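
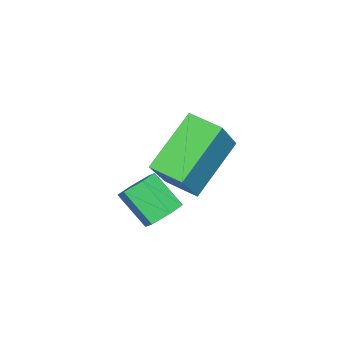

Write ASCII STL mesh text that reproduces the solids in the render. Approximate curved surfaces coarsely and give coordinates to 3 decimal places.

solid 
facet normal 0.227 0.715 -0.661
outer loop
vertex -0.725 -1.252 -3.236
vertex -1.019 -0.842 -2.893
vertex -0.425 -0.946 -2.802
endloop
endfacet
facet normal 0.841 -0.485 -0.239
outer loop
vertex -0.725 -1.252 -3.236
vertex -0.425 -0.946 -2.802
vertex -1.007 -2.147 -2.411
endloop
endfacet
facet normal 0.841 -0.485 -0.239
outer loop
vertex -1.007 -2.147 -2.411
vertex -0.425 -0.946 -2.802
vertex -0.707 -1.841 -1.976
endloop
endfacet
facet normal -0.225 -0.717 0.660
outer loop
vertex -1.007 -2.147 -2.411
vertex -0.707 -1.841 -1.976
vertex -1.301 -1.738 -2.067
endloop
endfacet
facet normal 0.227 0.716 -0.660
outer loop
vertex -0.425 -0.946 -2.802
vertex -1.019 -0.842 -2.893
vertex -0.719 -0.537 -2.459
endloop
endfacet
facet normal 0.846 0.192 0.497
outer loop
vertex -0.425 -0.946 -2.802
vertex -0.719 -0.537 -2.459
vertex -0.707 -1.841 -1.976
endloop
endfacet
facet normal 0.846 0.192 0.497
outer loop
vertex -0.707 -1.841 -1.976
vertex -0.719 -0.537 -2.459
vertex -1.001 -1.432 -1.633
endloop
endfacet
facet normal -0.225 -0.716 0.661
outer loop
vertex -0.707 -1.841 -1.976
vertex -1.001 -1.432 -1.633
vertex -1.301 -1.738 -2.067
endloop
endfacet
facet normal 0.225 0.717 -0.660
outer loop
vertex -0.719 -0.537 -2.459
vertex -1.019 -0.842 -2.893
vertex -1.313 -0.433 -2.549
endloop
endfacet
facet normal 0.007 0.677 0.736
outer loop
vertex -0.719 -0.537 -2.459
vertex -1.313 -0.433 -2.549
vertex -1.001 -1.432 -1.633
endloop
endfacet
facet normal 0.006 0.677 0.736
outer loop
vertex -1.001 -1.432 -1.633
vertex -1.313 -0.433 -2.549
vertex -1.595 -1.328 -1.724
endloop
endfacet
facet normal -0.227 -0.715 0.661
outer loop
vertex -1.001 -1.432 -1.633
vertex -1.595 -1.328 -1.724
vertex -1.301 -1.738 -2.067
endloop
endfacet
facet normal 0.225 0.717 -0.660
outer loop
vertex -1.313 -0.433 -2.549
vertex -1.019 -0.842 -2.893
vertex -1.613 -0.739 -2.984
endloop
endfacet
facet normal -0.841 0.485 0.239
outer loop
vertex -1.313 -0.433 -2.549
vertex -1.613 -0.739 -2.984
vertex -1.595 -1.328 -1.724
endloop
endfacet
facet normal -0.841 0.486 0.239
outer loop
vertex -1.595 -1.328 -1.724
vertex -1.613 -0.739 -2.984
vertex -1.895 -1.634 -2.158
endloop
endfacet
facet normal -0.227 -0.715 0.661
outer loop
vertex -1.595 -1.328 -1.724
vertex -1.895 -1.634 -2.158
vertex -1.301 -1.738 -2.067
endloop
endfacet
facet normal 0.225 0.716 -0.661
outer loop
vertex -1.613 -0.739 -2.984
vertex -1.019 -0.842 -2.893
vertex -1.319 -1.148 -3.327
endloop
endfacet
facet normal -0.846 -0.192 -0.497
outer loop
vertex -1.613 -0.739 -2.984
vertex -1.319 -1.148 -3.327
vertex -1.895 -1.634 -2.158
endloop
endfacet
facet normal -0.846 -0.192 -0.497
outer loop
vertex -1.895 -1.634 -2.158
vertex -1.319 -1.148 -3.327
vertex -1.601 -2.043 -2.501
endloop
endfacet
facet normal -0.227 -0.716 0.660
outer loop
vertex -1.895 -1.634 -2.158
vertex -1.601 -2.043 -2.501
vertex -1.301 -1.738 -2.067
endloop
endfacet
facet normal 0.227 0.715 -0.661
outer loop
vertex -1.319 -1.148 -3.327
vertex -1.019 -0.842 -2.893
vertex -0.725 -1.252 -3.236
endloop
endfacet
facet normal -0.006 -0.677 -0.736
outer loop
vertex -1.319 -1.148 -3.327
vertex -0.725 -1.252 -3.236
vertex -1.601 -2.043 -2.501
endloop
endfacet
facet normal -0.007 -0.677 -0.736
outer loop
vertex -1.601 -2.043 -2.501
vertex -0.725 -1.252 -3.236
vertex -1.007 -2.147 -2.411
endloop
endfacet
facet normal -0.225 -0.717 0.660
outer loop
vertex -1.601 -2.043 -2.501
vertex -1.007 -2.147 -2.411
vertex -1.301 -1.738 -2.067
endloop
endfacet
facet normal -0.757 0.262 0.598
outer loop
vertex -3.728 -1.171 -0.763
vertex -3.509 -0.138 -0.939
vertex -4.926 -1.175 -2.277
endloop
endfacet
facet normal -0.205 -0.965 0.165
outer loop
vertex -3.351 -1.722 -3.521
vertex -3.728 -1.171 -0.763
vertex -4.926 -1.175 -2.277
endloop
endfacet
facet normal -0.757 0.263 0.598
outer loop
vertex -4.926 -1.175 -2.277
vertex -3.509 -0.138 -0.939
vertex -4.707 -0.143 -2.453
endloop
endfacet
facet normal -0.620 -0.002 -0.784
outer loop
vertex -4.707 -0.143 -2.453
vertex -3.351 -1.722 -3.521
vertex -4.926 -1.175 -2.277
endloop
endfacet
facet normal 0.620 0.002 0.784
outer loop
vertex -3.728 -1.171 -0.763
vertex -1.934 -0.685 -2.183
vertex -3.509 -0.138 -0.939
endloop
endfacet
facet normal -0.204 -0.965 0.165
outer loop
vertex -2.153 -1.717 -2.007
vertex -3.728 -1.171 -0.763
vertex -3.351 -1.722 -3.521
endloop
endfacet
facet normal 0.620 0.002 0.784
outer loop
vertex -2.153 -1.717 -2.007
vertex -1.934 -0.685 -2.183
vertex -3.728 -1.171 -0.763
endloop
endfacet
facet normal 0.205 0.965 -0.165
outer loop
vertex -3.509 -0.138 -0.939
vertex -1.934 -0.685 -2.183
vertex -4.707 -0.143 -2.453
endloop
endfacet
facet normal -0.620 -0.002 -0.784
outer loop
vertex -3.132 -0.689 -3.697
vertex -3.351 -1.722 -3.521
vertex -4.707 -0.143 -2.453
endloop
endfacet
facet normal 0.205 0.965 -0.164
outer loop
vertex -4.707 -0.143 -2.453
vertex -1.934 -0.685 -2.183
vertex -3.132 -0.689 -3.697
endloop
endfacet
facet normal 0.757 -0.262 -0.598
outer loop
vertex -3.132 -0.689 -3.697
vertex -2.153 -1.717 -2.007
vertex -3.351 -1.722 -3.521
endloop
endfacet
facet normal 0.757 -0.263 -0.598
outer loop
vertex -1.934 -0.685 -2.183
vertex -2.153 -1.717 -2.007
vertex -3.132 -0.689 -3.697
endloop
endfacet

endsolid


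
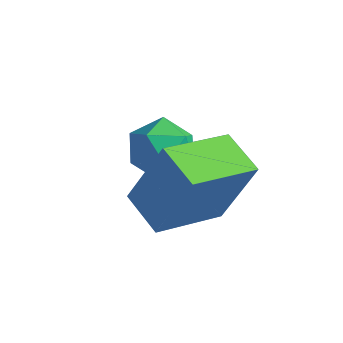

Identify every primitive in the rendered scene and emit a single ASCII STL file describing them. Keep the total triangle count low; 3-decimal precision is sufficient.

solid 
facet normal 0.275 0.737 0.617
outer loop
vertex -0.481 3.619 2.551
vertex -1.075 3.364 3.121
vertex -0.278 3.038 3.155
endloop
endfacet
facet normal 0.826 0.519 0.221
outer loop
vertex -0.481 3.619 2.551
vertex -0.278 3.038 3.155
vertex 0.003 2.936 2.346
endloop
endfacet
facet normal 0.650 0.600 -0.465
outer loop
vertex -0.481 3.619 2.551
vertex 0.003 2.936 2.346
vertex -0.621 3.198 1.812
endloop
endfacet
facet normal -0.010 0.870 -0.494
outer loop
vertex -0.481 3.619 2.551
vertex -0.621 3.198 1.812
vertex -1.287 3.462 2.291
endloop
endfacet
facet normal -0.242 0.954 0.175
outer loop
vertex -0.481 3.619 2.551
vertex -1.287 3.462 2.291
vertex -1.075 3.364 3.121
endloop
endfacet
facet normal 0.922 -0.179 0.343
outer loop
vertex 0.003 2.936 2.346
vertex -0.278 3.038 3.155
vertex -0.293 2.258 2.789
endloop
endfacet
facet normal 0.030 0.176 0.984
outer loop
vertex -0.278 3.038 3.155
vertex -1.075 3.364 3.121
vertex -0.959 2.522 3.268
endloop
endfacet
facet normal -0.806 0.527 0.268
outer loop
vertex -1.075 3.364 3.121
vertex -1.287 3.462 2.291
vertex -1.583 2.784 2.734
endloop
endfacet
facet normal -0.431 0.390 -0.814
outer loop
vertex -1.287 3.462 2.291
vertex -0.621 3.198 1.812
vertex -1.302 2.682 1.925
endloop
endfacet
facet normal 0.638 -0.046 -0.768
outer loop
vertex -0.621 3.198 1.812
vertex 0.003 2.936 2.346
vertex -0.505 2.356 1.959
endloop
endfacet
facet normal 0.010 -0.870 0.494
outer loop
vertex -1.099 2.101 2.529
vertex -0.293 2.258 2.789
vertex -0.959 2.522 3.268
endloop
endfacet
facet normal -0.650 -0.600 0.465
outer loop
vertex -1.099 2.101 2.529
vertex -0.959 2.522 3.268
vertex -1.583 2.784 2.734
endloop
endfacet
facet normal -0.826 -0.519 -0.221
outer loop
vertex -1.099 2.101 2.529
vertex -1.583 2.784 2.734
vertex -1.302 2.682 1.925
endloop
endfacet
facet normal -0.275 -0.737 -0.617
outer loop
vertex -1.099 2.101 2.529
vertex -1.302 2.682 1.925
vertex -0.505 2.356 1.959
endloop
endfacet
facet normal 0.242 -0.954 -0.175
outer loop
vertex -1.099 2.101 2.529
vertex -0.505 2.356 1.959
vertex -0.293 2.258 2.789
endloop
endfacet
facet normal 0.431 -0.390 0.814
outer loop
vertex -0.959 2.522 3.268
vertex -0.293 2.258 2.789
vertex -0.278 3.038 3.155
endloop
endfacet
facet normal -0.638 0.046 0.768
outer loop
vertex -1.583 2.784 2.734
vertex -0.959 2.522 3.268
vertex -1.075 3.364 3.121
endloop
endfacet
facet normal -0.922 0.179 -0.343
outer loop
vertex -1.302 2.682 1.925
vertex -1.583 2.784 2.734
vertex -1.287 3.462 2.291
endloop
endfacet
facet normal -0.030 -0.176 -0.984
outer loop
vertex -0.505 2.356 1.959
vertex -1.302 2.682 1.925
vertex -0.621 3.198 1.812
endloop
endfacet
facet normal 0.806 -0.527 -0.268
outer loop
vertex -0.293 2.258 2.789
vertex -0.505 2.356 1.959
vertex 0.003 2.936 2.346
endloop
endfacet
facet normal -0.892 0.398 0.212
outer loop
vertex 0.377 1.145 4.835
vertex 0.951 2.778 4.183
vertex -0.22 0.692 3.177
endloop
endfacet
facet normal -0.310 -0.883 0.353
outer loop
vertex 0.789 0.242 2.937
vertex 0.377 1.145 4.835
vertex -0.22 0.692 3.177
endloop
endfacet
facet normal -0.892 0.399 0.212
outer loop
vertex -0.22 0.692 3.177
vertex 0.951 2.778 4.183
vertex 0.355 2.326 2.525
endloop
endfacet
facet normal -0.328 -0.248 -0.912
outer loop
vertex 0.355 2.326 2.525
vertex 0.789 0.242 2.937
vertex -0.22 0.692 3.177
endloop
endfacet
facet normal 0.328 0.249 0.911
outer loop
vertex 0.377 1.145 4.835
vertex 1.96 2.328 3.943
vertex 0.951 2.778 4.183
endloop
endfacet
facet normal -0.311 -0.883 0.352
outer loop
vertex 1.385 0.694 4.595
vertex 0.377 1.145 4.835
vertex 0.789 0.242 2.937
endloop
endfacet
facet normal 0.328 0.248 0.911
outer loop
vertex 1.385 0.694 4.595
vertex 1.96 2.328 3.943
vertex 0.377 1.145 4.835
endloop
endfacet
facet normal 0.310 0.883 -0.352
outer loop
vertex 0.951 2.778 4.183
vertex 1.96 2.328 3.943
vertex 0.355 2.326 2.525
endloop
endfacet
facet normal -0.328 -0.249 -0.911
outer loop
vertex 1.363 1.875 2.285
vertex 0.789 0.242 2.937
vertex 0.355 2.326 2.525
endloop
endfacet
facet normal 0.311 0.882 -0.353
outer loop
vertex 0.355 2.326 2.525
vertex 1.96 2.328 3.943
vertex 1.363 1.875 2.285
endloop
endfacet
facet normal 0.892 -0.398 -0.212
outer loop
vertex 1.363 1.875 2.285
vertex 1.385 0.694 4.595
vertex 0.789 0.242 2.937
endloop
endfacet
facet normal 0.892 -0.399 -0.212
outer loop
vertex 1.96 2.328 3.943
vertex 1.385 0.694 4.595
vertex 1.363 1.875 2.285
endloop
endfacet

endsolid


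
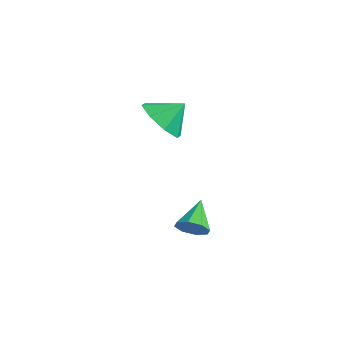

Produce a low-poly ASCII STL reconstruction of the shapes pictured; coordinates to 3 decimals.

solid 
facet normal 0.375 -0.776 -0.507
outer loop
vertex 1.908 0.151 -4.077
vertex 1.377 -0.08 -4.116
vertex 1.691 0.284 -4.441
endloop
endfacet
facet normal 0.569 0.822 -0.039
outer loop
vertex 1.908 0.151 -4.077
vertex 1.691 0.284 -4.441
vertex 0.923 0.86 -3.504
endloop
endfacet
facet normal 0.377 -0.776 -0.505
outer loop
vertex 1.691 0.284 -4.441
vertex 1.377 -0.08 -4.116
vertex 1.291 0.203 -4.615
endloop
endfacet
facet normal 0.041 0.866 -0.498
outer loop
vertex 1.691 0.284 -4.441
vertex 1.291 0.203 -4.615
vertex 0.923 0.86 -3.504
endloop
endfacet
facet normal 0.376 -0.777 -0.505
outer loop
vertex 1.291 0.203 -4.615
vertex 1.377 -0.08 -4.116
vertex 0.941 -0.043 -4.497
endloop
endfacet
facet normal -0.597 0.588 -0.546
outer loop
vertex 1.291 0.203 -4.615
vertex 0.941 -0.043 -4.497
vertex 0.923 0.86 -3.504
endloop
endfacet
facet normal 0.376 -0.777 -0.505
outer loop
vertex 0.941 -0.043 -4.497
vertex 1.377 -0.08 -4.116
vertex 0.847 -0.311 -4.155
endloop
endfacet
facet normal -0.977 0.148 -0.152
outer loop
vertex 0.941 -0.043 -4.497
vertex 0.847 -0.311 -4.155
vertex 0.923 0.86 -3.504
endloop
endfacet
facet normal 0.376 -0.777 -0.505
outer loop
vertex 0.847 -0.311 -4.155
vertex 1.377 -0.08 -4.116
vertex 1.063 -0.443 -3.791
endloop
endfacet
facet normal -0.873 -0.193 0.448
outer loop
vertex 0.847 -0.311 -4.155
vertex 1.063 -0.443 -3.791
vertex 0.923 0.86 -3.504
endloop
endfacet
facet normal 0.375 -0.777 -0.506
outer loop
vertex 1.063 -0.443 -3.791
vertex 1.377 -0.08 -4.116
vertex 1.464 -0.363 -3.617
endloop
endfacet
facet normal -0.347 -0.237 0.908
outer loop
vertex 1.063 -0.443 -3.791
vertex 1.464 -0.363 -3.617
vertex 0.923 0.86 -3.504
endloop
endfacet
facet normal 0.376 -0.776 -0.506
outer loop
vertex 1.464 -0.363 -3.617
vertex 1.377 -0.08 -4.116
vertex 1.814 -0.116 -3.736
endloop
endfacet
facet normal 0.295 0.042 0.955
outer loop
vertex 1.464 -0.363 -3.617
vertex 1.814 -0.116 -3.736
vertex 0.923 0.86 -3.504
endloop
endfacet
facet normal 0.375 -0.777 -0.505
outer loop
vertex 1.814 -0.116 -3.736
vertex 1.377 -0.08 -4.116
vertex 1.908 0.151 -4.077
endloop
endfacet
facet normal 0.673 0.481 0.562
outer loop
vertex 1.814 -0.116 -3.736
vertex 1.908 0.151 -4.077
vertex 0.923 0.86 -3.504
endloop
endfacet
facet normal -0.421 -0.634 -0.649
outer loop
vertex -2.097 3.263 -3.003
vertex -2.595 2.861 -2.287
vertex -2.748 3.587 -2.897
endloop
endfacet
facet normal 0.419 0.894 -0.161
outer loop
vertex -2.097 3.263 -3.003
vertex -2.748 3.587 -2.897
vertex -2.145 3.539 -1.593
endloop
endfacet
facet normal -0.420 -0.634 -0.649
outer loop
vertex -2.748 3.587 -2.897
vertex -2.595 2.861 -2.287
vertex -3.309 3.485 -2.434
endloop
endfacet
facet normal -0.109 0.990 0.087
outer loop
vertex -2.748 3.587 -2.897
vertex -3.309 3.485 -2.434
vertex -2.145 3.539 -1.593
endloop
endfacet
facet normal -0.421 -0.634 -0.649
outer loop
vertex -3.309 3.485 -2.434
vertex -2.595 2.861 -2.287
vertex -3.452 3.018 -1.885
endloop
endfacet
facet normal -0.414 0.744 0.525
outer loop
vertex -3.309 3.485 -2.434
vertex -3.452 3.018 -1.885
vertex -2.145 3.539 -1.593
endloop
endfacet
facet normal -0.421 -0.634 -0.649
outer loop
vertex -3.452 3.018 -1.885
vertex -2.595 2.861 -2.287
vertex -3.093 2.459 -1.572
endloop
endfacet
facet normal -0.320 0.298 0.899
outer loop
vertex -3.452 3.018 -1.885
vertex -3.093 2.459 -1.572
vertex -2.145 3.539 -1.593
endloop
endfacet
facet normal -0.421 -0.633 -0.649
outer loop
vertex -3.093 2.459 -1.572
vertex -2.595 2.861 -2.287
vertex -2.442 2.135 -1.678
endloop
endfacet
facet normal 0.119 -0.085 0.989
outer loop
vertex -3.093 2.459 -1.572
vertex -2.442 2.135 -1.678
vertex -2.145 3.539 -1.593
endloop
endfacet
facet normal -0.421 -0.633 -0.649
outer loop
vertex -2.442 2.135 -1.678
vertex -2.595 2.861 -2.287
vertex -1.881 2.237 -2.141
endloop
endfacet
facet normal 0.645 -0.181 0.742
outer loop
vertex -2.442 2.135 -1.678
vertex -1.881 2.237 -2.141
vertex -2.145 3.539 -1.593
endloop
endfacet
facet normal -0.421 -0.634 -0.649
outer loop
vertex -1.881 2.237 -2.141
vertex -2.595 2.861 -2.287
vertex -1.738 2.704 -2.69
endloop
endfacet
facet normal 0.951 0.065 0.303
outer loop
vertex -1.881 2.237 -2.141
vertex -1.738 2.704 -2.69
vertex -2.145 3.539 -1.593
endloop
endfacet
facet normal -0.421 -0.634 -0.649
outer loop
vertex -1.738 2.704 -2.69
vertex -2.595 2.861 -2.287
vertex -2.097 3.263 -3.003
endloop
endfacet
facet normal 0.857 0.511 -0.071
outer loop
vertex -1.738 2.704 -2.69
vertex -2.097 3.263 -3.003
vertex -2.145 3.539 -1.593
endloop
endfacet

endsolid


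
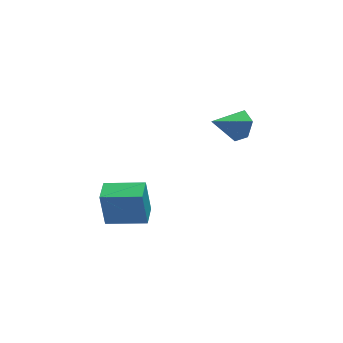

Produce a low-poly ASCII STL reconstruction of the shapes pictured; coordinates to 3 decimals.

solid 
facet normal -0.924 0.359 -0.134
outer loop
vertex -4.135 0.944 -0.124
vertex -3.697 2.034 -0.226
vertex -3.961 0.701 -1.98
endloop
endfacet
facet normal -0.372 -0.924 0.086
outer loop
vertex -2.123 -0.014 -1.714
vertex -4.135 0.944 -0.124
vertex -3.961 0.701 -1.98
endloop
endfacet
facet normal -0.924 0.359 -0.134
outer loop
vertex -3.961 0.701 -1.98
vertex -3.697 2.034 -0.226
vertex -3.523 1.791 -2.082
endloop
endfacet
facet normal 0.092 -0.130 -0.987
outer loop
vertex -3.523 1.791 -2.082
vertex -2.123 -0.014 -1.714
vertex -3.961 0.701 -1.98
endloop
endfacet
facet normal -0.092 0.130 0.987
outer loop
vertex -4.135 0.944 -0.124
vertex -1.859 1.319 0.04
vertex -3.697 2.034 -0.226
endloop
endfacet
facet normal -0.372 -0.924 0.086
outer loop
vertex -2.297 0.229 0.142
vertex -4.135 0.944 -0.124
vertex -2.123 -0.014 -1.714
endloop
endfacet
facet normal -0.092 0.130 0.987
outer loop
vertex -2.297 0.229 0.142
vertex -1.859 1.319 0.04
vertex -4.135 0.944 -0.124
endloop
endfacet
facet normal 0.372 0.924 -0.086
outer loop
vertex -3.697 2.034 -0.226
vertex -1.859 1.319 0.04
vertex -3.523 1.791 -2.082
endloop
endfacet
facet normal 0.092 -0.130 -0.987
outer loop
vertex -1.685 1.076 -1.816
vertex -2.123 -0.014 -1.714
vertex -3.523 1.791 -2.082
endloop
endfacet
facet normal 0.372 0.924 -0.086
outer loop
vertex -3.523 1.791 -2.082
vertex -1.859 1.319 0.04
vertex -1.685 1.076 -1.816
endloop
endfacet
facet normal 0.924 -0.359 0.134
outer loop
vertex -1.685 1.076 -1.816
vertex -2.297 0.229 0.142
vertex -2.123 -0.014 -1.714
endloop
endfacet
facet normal 0.924 -0.359 0.134
outer loop
vertex -1.859 1.319 0.04
vertex -2.297 0.229 0.142
vertex -1.685 1.076 -1.816
endloop
endfacet
facet normal 0.824 0.171 -0.540
outer loop
vertex 3.678 2.703 2.012
vertex 3.186 3.145 1.401
vertex 3.548 3.59 2.094
endloop
endfacet
facet normal 0.177 -0.065 0.982
outer loop
vertex 3.678 2.703 2.012
vertex 3.548 3.59 2.094
vertex 1.694 2.835 2.379
endloop
endfacet
facet normal 0.824 0.171 -0.540
outer loop
vertex 3.548 3.59 2.094
vertex 3.186 3.145 1.401
vertex 3.056 4.031 1.483
endloop
endfacet
facet normal -0.189 0.718 0.670
outer loop
vertex 3.548 3.59 2.094
vertex 3.056 4.031 1.483
vertex 1.694 2.835 2.379
endloop
endfacet
facet normal 0.824 0.171 -0.540
outer loop
vertex 3.056 4.031 1.483
vertex 3.186 3.145 1.401
vertex 2.694 3.586 0.79
endloop
endfacet
facet normal -0.692 0.715 -0.098
outer loop
vertex 3.056 4.031 1.483
vertex 2.694 3.586 0.79
vertex 1.694 2.835 2.379
endloop
endfacet
facet normal 0.824 0.170 -0.541
outer loop
vertex 2.694 3.586 0.79
vertex 3.186 3.145 1.401
vertex 2.823 2.699 0.708
endloop
endfacet
facet normal -0.829 -0.069 -0.555
outer loop
vertex 2.694 3.586 0.79
vertex 2.823 2.699 0.708
vertex 1.694 2.835 2.379
endloop
endfacet
facet normal 0.823 0.171 -0.541
outer loop
vertex 2.823 2.699 0.708
vertex 3.186 3.145 1.401
vertex 3.316 2.258 1.319
endloop
endfacet
facet normal -0.462 -0.853 -0.243
outer loop
vertex 2.823 2.699 0.708
vertex 3.316 2.258 1.319
vertex 1.694 2.835 2.379
endloop
endfacet
facet normal 0.824 0.171 -0.540
outer loop
vertex 3.316 2.258 1.319
vertex 3.186 3.145 1.401
vertex 3.678 2.703 2.012
endloop
endfacet
facet normal 0.041 -0.850 0.525
outer loop
vertex 3.316 2.258 1.319
vertex 3.678 2.703 2.012
vertex 1.694 2.835 2.379
endloop
endfacet

endsolid


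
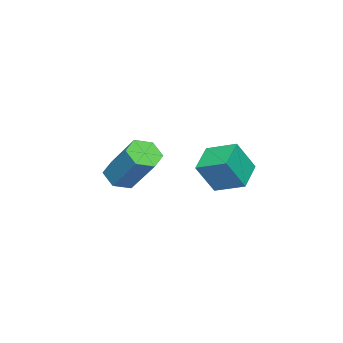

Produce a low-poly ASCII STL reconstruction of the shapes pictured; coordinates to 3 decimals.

solid 
facet normal -0.263 -0.598 -0.757
outer loop
vertex 0.119 -2.707 -2.975
vertex -0.362 -2.218 -3.194
vertex 0.313 -2.197 -3.445
endloop
endfacet
facet normal 0.926 -0.376 -0.025
outer loop
vertex 0.119 -2.707 -2.975
vertex 0.313 -2.197 -3.445
vertex 0.663 -1.471 -1.407
endloop
endfacet
facet normal 0.927 -0.374 -0.026
outer loop
vertex 0.663 -1.471 -1.407
vertex 0.313 -2.197 -3.445
vertex 0.856 -0.961 -1.876
endloop
endfacet
facet normal 0.262 0.597 0.758
outer loop
vertex 0.663 -1.471 -1.407
vertex 0.856 -0.961 -1.876
vertex 0.182 -0.982 -1.626
endloop
endfacet
facet normal -0.263 -0.598 -0.757
outer loop
vertex 0.313 -2.197 -3.445
vertex -0.362 -2.218 -3.194
vertex -0.168 -1.708 -3.664
endloop
endfacet
facet normal 0.696 0.427 -0.577
outer loop
vertex 0.313 -2.197 -3.445
vertex -0.168 -1.708 -3.664
vertex 0.856 -0.961 -1.876
endloop
endfacet
facet normal 0.697 0.425 -0.577
outer loop
vertex 0.856 -0.961 -1.876
vertex -0.168 -1.708 -3.664
vertex 0.376 -0.471 -2.095
endloop
endfacet
facet normal 0.263 0.596 0.758
outer loop
vertex 0.856 -0.961 -1.876
vertex 0.376 -0.471 -2.095
vertex 0.182 -0.982 -1.626
endloop
endfacet
facet normal -0.263 -0.598 -0.757
outer loop
vertex -0.168 -1.708 -3.664
vertex -0.362 -2.218 -3.194
vertex -0.843 -1.729 -3.413
endloop
endfacet
facet normal -0.230 0.801 -0.552
outer loop
vertex -0.168 -1.708 -3.664
vertex -0.843 -1.729 -3.413
vertex 0.376 -0.471 -2.095
endloop
endfacet
facet normal -0.230 0.801 -0.552
outer loop
vertex 0.376 -0.471 -2.095
vertex -0.843 -1.729 -3.413
vertex -0.299 -0.493 -1.845
endloop
endfacet
facet normal 0.261 0.597 0.759
outer loop
vertex 0.376 -0.471 -2.095
vertex -0.299 -0.493 -1.845
vertex 0.182 -0.982 -1.626
endloop
endfacet
facet normal -0.262 -0.597 -0.758
outer loop
vertex -0.843 -1.729 -3.413
vertex -0.362 -2.218 -3.194
vertex -1.036 -2.239 -2.944
endloop
endfacet
facet normal -0.927 0.375 0.026
outer loop
vertex -0.843 -1.729 -3.413
vertex -1.036 -2.239 -2.944
vertex -0.299 -0.493 -1.845
endloop
endfacet
facet normal -0.927 0.375 0.025
outer loop
vertex -0.299 -0.493 -1.845
vertex -1.036 -2.239 -2.944
vertex -0.493 -1.003 -1.375
endloop
endfacet
facet normal 0.263 0.598 0.757
outer loop
vertex -0.299 -0.493 -1.845
vertex -0.493 -1.003 -1.375
vertex 0.182 -0.982 -1.626
endloop
endfacet
facet normal -0.263 -0.596 -0.758
outer loop
vertex -1.036 -2.239 -2.944
vertex -0.362 -2.218 -3.194
vertex -0.556 -2.729 -2.725
endloop
endfacet
facet normal -0.697 -0.426 0.577
outer loop
vertex -1.036 -2.239 -2.944
vertex -0.556 -2.729 -2.725
vertex -0.493 -1.003 -1.375
endloop
endfacet
facet normal -0.696 -0.426 0.577
outer loop
vertex -0.493 -1.003 -1.375
vertex -0.556 -2.729 -2.725
vertex -0.012 -1.492 -1.156
endloop
endfacet
facet normal 0.263 0.598 0.757
outer loop
vertex -0.493 -1.003 -1.375
vertex -0.012 -1.492 -1.156
vertex 0.182 -0.982 -1.626
endloop
endfacet
facet normal -0.261 -0.597 -0.759
outer loop
vertex -0.556 -2.729 -2.725
vertex -0.362 -2.218 -3.194
vertex 0.119 -2.707 -2.975
endloop
endfacet
facet normal 0.231 -0.801 0.552
outer loop
vertex -0.556 -2.729 -2.725
vertex 0.119 -2.707 -2.975
vertex -0.012 -1.492 -1.156
endloop
endfacet
facet normal 0.230 -0.801 0.552
outer loop
vertex -0.012 -1.492 -1.156
vertex 0.119 -2.707 -2.975
vertex 0.663 -1.471 -1.407
endloop
endfacet
facet normal 0.263 0.598 0.757
outer loop
vertex -0.012 -1.492 -1.156
vertex 0.663 -1.471 -1.407
vertex 0.182 -0.982 -1.626
endloop
endfacet
facet normal -0.371 0.342 -0.863
outer loop
vertex -0.556 1.784 -2.22
vertex -0.549 2.947 -1.763
vertex 0.614 1.948 -2.658
endloop
endfacet
facet normal -0.006 -0.931 -0.365
outer loop
vertex 1.129 1.473 -1.457
vertex -0.556 1.784 -2.22
vertex 0.614 1.948 -2.658
endloop
endfacet
facet normal -0.371 0.342 -0.863
outer loop
vertex 0.614 1.948 -2.658
vertex -0.549 2.947 -1.763
vertex 0.621 3.112 -2.2
endloop
endfacet
facet normal 0.929 0.131 -0.347
outer loop
vertex 0.621 3.112 -2.2
vertex 1.129 1.473 -1.457
vertex 0.614 1.948 -2.658
endloop
endfacet
facet normal -0.929 -0.131 0.347
outer loop
vertex -0.556 1.784 -2.22
vertex -0.034 2.472 -0.562
vertex -0.549 2.947 -1.763
endloop
endfacet
facet normal -0.006 -0.930 -0.367
outer loop
vertex -0.041 1.308 -1.02
vertex -0.556 1.784 -2.22
vertex 1.129 1.473 -1.457
endloop
endfacet
facet normal -0.929 -0.131 0.347
outer loop
vertex -0.041 1.308 -1.02
vertex -0.034 2.472 -0.562
vertex -0.556 1.784 -2.22
endloop
endfacet
facet normal 0.005 0.931 0.366
outer loop
vertex -0.549 2.947 -1.763
vertex -0.034 2.472 -0.562
vertex 0.621 3.112 -2.2
endloop
endfacet
facet normal 0.929 0.131 -0.347
outer loop
vertex 1.136 2.636 -1.0
vertex 1.129 1.473 -1.457
vertex 0.621 3.112 -2.2
endloop
endfacet
facet normal 0.007 0.930 0.366
outer loop
vertex 0.621 3.112 -2.2
vertex -0.034 2.472 -0.562
vertex 1.136 2.636 -1.0
endloop
endfacet
facet normal 0.371 -0.342 0.864
outer loop
vertex 1.136 2.636 -1.0
vertex -0.041 1.308 -1.02
vertex 1.129 1.473 -1.457
endloop
endfacet
facet normal 0.371 -0.342 0.863
outer loop
vertex -0.034 2.472 -0.562
vertex -0.041 1.308 -1.02
vertex 1.136 2.636 -1.0
endloop
endfacet

endsolid


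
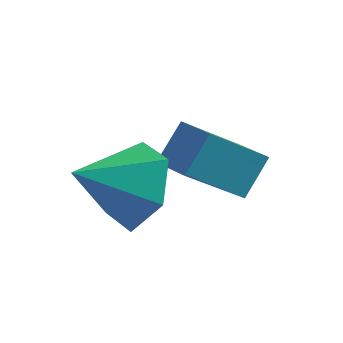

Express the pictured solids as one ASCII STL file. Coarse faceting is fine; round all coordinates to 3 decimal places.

solid 
facet normal -0.783 0.579 -0.228
outer loop
vertex -1.265 -1.094 1.126
vertex -0.992 -0.441 1.847
vertex -0.357 -0.29 0.053
endloop
endfacet
facet normal -0.271 -0.646 -0.713
outer loop
vertex 0.332 -0.799 0.253
vertex -1.265 -1.094 1.126
vertex -0.357 -0.29 0.053
endloop
endfacet
facet normal -0.783 0.578 -0.228
outer loop
vertex -0.357 -0.29 0.053
vertex -0.992 -0.441 1.847
vertex -0.084 0.364 0.773
endloop
endfacet
facet normal 0.560 0.497 -0.663
outer loop
vertex -0.084 0.364 0.773
vertex 0.332 -0.799 0.253
vertex -0.357 -0.29 0.053
endloop
endfacet
facet normal -0.560 -0.498 0.663
outer loop
vertex -1.265 -1.094 1.126
vertex -0.303 -0.95 2.047
vertex -0.992 -0.441 1.847
endloop
endfacet
facet normal -0.270 -0.647 -0.713
outer loop
vertex -0.576 -1.604 1.327
vertex -1.265 -1.094 1.126
vertex 0.332 -0.799 0.253
endloop
endfacet
facet normal -0.561 -0.496 0.663
outer loop
vertex -0.576 -1.604 1.327
vertex -0.303 -0.95 2.047
vertex -1.265 -1.094 1.126
endloop
endfacet
facet normal 0.271 0.647 0.713
outer loop
vertex -0.992 -0.441 1.847
vertex -0.303 -0.95 2.047
vertex -0.084 0.364 0.773
endloop
endfacet
facet normal 0.561 0.497 -0.662
outer loop
vertex 0.605 -0.146 0.974
vertex 0.332 -0.799 0.253
vertex -0.084 0.364 0.773
endloop
endfacet
facet normal 0.270 0.647 0.713
outer loop
vertex -0.084 0.364 0.773
vertex -0.303 -0.95 2.047
vertex 0.605 -0.146 0.974
endloop
endfacet
facet normal 0.783 -0.579 0.228
outer loop
vertex 0.605 -0.146 0.974
vertex -0.576 -1.604 1.327
vertex 0.332 -0.799 0.253
endloop
endfacet
facet normal 0.783 -0.579 0.229
outer loop
vertex -0.303 -0.95 2.047
vertex -0.576 -1.604 1.327
vertex 0.605 -0.146 0.974
endloop
endfacet
facet normal 0.665 0.527 -0.529
outer loop
vertex -0.774 -2.255 0.985
vertex -1.478 -1.577 0.776
vertex -0.91 -1.473 1.593
endloop
endfacet
facet normal 0.290 -0.555 0.779
outer loop
vertex -0.774 -2.255 0.985
vertex -0.91 -1.473 1.593
vertex -2.442 -2.343 1.544
endloop
endfacet
facet normal 0.664 0.528 -0.529
outer loop
vertex -0.91 -1.473 1.593
vertex -1.478 -1.577 0.776
vertex -1.615 -0.795 1.384
endloop
endfacet
facet normal -0.127 0.169 0.977
outer loop
vertex -0.91 -1.473 1.593
vertex -1.615 -0.795 1.384
vertex -2.442 -2.343 1.544
endloop
endfacet
facet normal 0.664 0.528 -0.529
outer loop
vertex -1.615 -0.795 1.384
vertex -1.478 -1.577 0.776
vertex -2.183 -0.899 0.568
endloop
endfacet
facet normal -0.758 0.453 0.470
outer loop
vertex -1.615 -0.795 1.384
vertex -2.183 -0.899 0.568
vertex -2.442 -2.343 1.544
endloop
endfacet
facet normal 0.664 0.528 -0.529
outer loop
vertex -2.183 -0.899 0.568
vertex -1.478 -1.577 0.776
vertex -2.046 -1.681 -0.04
endloop
endfacet
facet normal -0.971 0.014 -0.237
outer loop
vertex -2.183 -0.899 0.568
vertex -2.046 -1.681 -0.04
vertex -2.442 -2.343 1.544
endloop
endfacet
facet normal 0.664 0.528 -0.529
outer loop
vertex -2.046 -1.681 -0.04
vertex -1.478 -1.577 0.776
vertex -1.341 -2.359 0.168
endloop
endfacet
facet normal -0.554 -0.710 -0.435
outer loop
vertex -2.046 -1.681 -0.04
vertex -1.341 -2.359 0.168
vertex -2.442 -2.343 1.544
endloop
endfacet
facet normal 0.665 0.528 -0.529
outer loop
vertex -1.341 -2.359 0.168
vertex -1.478 -1.577 0.776
vertex -0.774 -2.255 0.985
endloop
endfacet
facet normal 0.077 -0.994 0.073
outer loop
vertex -1.341 -2.359 0.168
vertex -0.774 -2.255 0.985
vertex -2.442 -2.343 1.544
endloop
endfacet

endsolid


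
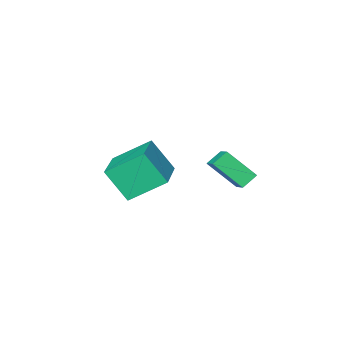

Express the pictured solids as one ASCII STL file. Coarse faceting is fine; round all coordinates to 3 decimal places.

solid 
facet normal -0.659 -0.729 -0.187
outer loop
vertex 1.627 -4.328 0.482
vertex 1.124 -3.537 -0.827
vertex 2.832 -5.168 -0.488
endloop
endfacet
facet normal 0.313 -0.491 0.813
outer loop
vertex 4.156 -3.703 -0.113
vertex 1.627 -4.328 0.482
vertex 2.832 -5.168 -0.488
endloop
endfacet
facet normal -0.659 -0.729 -0.187
outer loop
vertex 2.832 -5.168 -0.488
vertex 1.124 -3.537 -0.827
vertex 2.329 -4.377 -1.798
endloop
endfacet
facet normal 0.684 -0.477 -0.551
outer loop
vertex 2.329 -4.377 -1.798
vertex 4.156 -3.703 -0.113
vertex 2.832 -5.168 -0.488
endloop
endfacet
facet normal -0.684 0.477 0.551
outer loop
vertex 1.627 -4.328 0.482
vertex 2.448 -2.072 -0.452
vertex 1.124 -3.537 -0.827
endloop
endfacet
facet normal 0.313 -0.491 0.813
outer loop
vertex 2.951 -2.863 0.858
vertex 1.627 -4.328 0.482
vertex 4.156 -3.703 -0.113
endloop
endfacet
facet normal -0.685 0.477 0.551
outer loop
vertex 2.951 -2.863 0.858
vertex 2.448 -2.072 -0.452
vertex 1.627 -4.328 0.482
endloop
endfacet
facet normal -0.313 0.491 -0.813
outer loop
vertex 1.124 -3.537 -0.827
vertex 2.448 -2.072 -0.452
vertex 2.329 -4.377 -1.798
endloop
endfacet
facet normal 0.684 -0.477 -0.551
outer loop
vertex 3.653 -2.912 -1.422
vertex 4.156 -3.703 -0.113
vertex 2.329 -4.377 -1.798
endloop
endfacet
facet normal -0.312 0.491 -0.813
outer loop
vertex 2.329 -4.377 -1.798
vertex 2.448 -2.072 -0.452
vertex 3.653 -2.912 -1.422
endloop
endfacet
facet normal 0.659 0.729 0.187
outer loop
vertex 3.653 -2.912 -1.422
vertex 2.951 -2.863 0.858
vertex 4.156 -3.703 -0.113
endloop
endfacet
facet normal 0.659 0.729 0.187
outer loop
vertex 2.448 -2.072 -0.452
vertex 2.951 -2.863 0.858
vertex 3.653 -2.912 -1.422
endloop
endfacet
facet normal -0.829 -0.006 0.560
outer loop
vertex -1.387 -4.025 -0.925
vertex -1.11 -3.254 -0.506
vertex -2.161 -3.131 -2.061
endloop
endfacet
facet normal -0.301 -0.838 -0.455
outer loop
vertex -1.49 -3.126 -2.514
vertex -1.387 -4.025 -0.925
vertex -2.161 -3.131 -2.061
endloop
endfacet
facet normal -0.829 -0.007 0.560
outer loop
vertex -2.161 -3.131 -2.061
vertex -1.11 -3.254 -0.506
vertex -1.885 -2.36 -1.642
endloop
endfacet
facet normal -0.472 0.545 -0.693
outer loop
vertex -1.885 -2.36 -1.642
vertex -1.49 -3.126 -2.514
vertex -2.161 -3.131 -2.061
endloop
endfacet
facet normal 0.472 -0.546 0.693
outer loop
vertex -1.387 -4.025 -0.925
vertex -0.439 -3.249 -0.959
vertex -1.11 -3.254 -0.506
endloop
endfacet
facet normal -0.300 -0.838 -0.455
outer loop
vertex -0.715 -4.02 -1.378
vertex -1.387 -4.025 -0.925
vertex -1.49 -3.126 -2.514
endloop
endfacet
facet normal 0.471 -0.545 0.693
outer loop
vertex -0.715 -4.02 -1.378
vertex -0.439 -3.249 -0.959
vertex -1.387 -4.025 -0.925
endloop
endfacet
facet normal 0.301 0.838 0.455
outer loop
vertex -1.11 -3.254 -0.506
vertex -0.439 -3.249 -0.959
vertex -1.885 -2.36 -1.642
endloop
endfacet
facet normal -0.471 0.546 -0.693
outer loop
vertex -1.213 -2.355 -2.095
vertex -1.49 -3.126 -2.514
vertex -1.885 -2.36 -1.642
endloop
endfacet
facet normal 0.300 0.838 0.455
outer loop
vertex -1.885 -2.36 -1.642
vertex -0.439 -3.249 -0.959
vertex -1.213 -2.355 -2.095
endloop
endfacet
facet normal 0.828 0.007 -0.560
outer loop
vertex -1.213 -2.355 -2.095
vertex -0.715 -4.02 -1.378
vertex -1.49 -3.126 -2.514
endloop
endfacet
facet normal 0.829 0.007 -0.559
outer loop
vertex -0.439 -3.249 -0.959
vertex -0.715 -4.02 -1.378
vertex -1.213 -2.355 -2.095
endloop
endfacet

endsolid


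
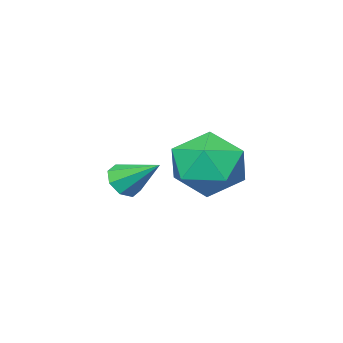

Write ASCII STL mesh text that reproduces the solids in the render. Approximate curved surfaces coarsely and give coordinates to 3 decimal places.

solid 
facet normal 0.177 -0.800 -0.574
outer loop
vertex 4.214 -1.896 -2.916
vertex 3.873 -1.728 -3.255
vertex 4.375 -1.666 -3.187
endloop
endfacet
facet normal 0.763 0.193 0.617
outer loop
vertex 4.214 -1.896 -2.916
vertex 4.375 -1.666 -3.187
vertex 3.667 -0.792 -2.585
endloop
endfacet
facet normal 0.176 -0.801 -0.572
outer loop
vertex 4.375 -1.666 -3.187
vertex 3.873 -1.728 -3.255
vertex 4.241 -1.473 -3.499
endloop
endfacet
facet normal 0.790 0.612 0.040
outer loop
vertex 4.375 -1.666 -3.187
vertex 4.241 -1.473 -3.499
vertex 3.667 -0.792 -2.585
endloop
endfacet
facet normal 0.174 -0.800 -0.573
outer loop
vertex 4.241 -1.473 -3.499
vertex 3.873 -1.728 -3.255
vertex 3.892 -1.428 -3.668
endloop
endfacet
facet normal 0.317 0.845 -0.430
outer loop
vertex 4.241 -1.473 -3.499
vertex 3.892 -1.428 -3.668
vertex 3.667 -0.792 -2.585
endloop
endfacet
facet normal 0.177 -0.800 -0.573
outer loop
vertex 3.892 -1.428 -3.668
vertex 3.873 -1.728 -3.255
vertex 3.532 -1.56 -3.595
endloop
endfacet
facet normal -0.385 0.759 -0.526
outer loop
vertex 3.892 -1.428 -3.668
vertex 3.532 -1.56 -3.595
vertex 3.667 -0.792 -2.585
endloop
endfacet
facet normal 0.178 -0.800 -0.574
outer loop
vertex 3.532 -1.56 -3.595
vertex 3.873 -1.728 -3.255
vertex 3.372 -1.79 -3.324
endloop
endfacet
facet normal -0.896 0.403 -0.187
outer loop
vertex 3.532 -1.56 -3.595
vertex 3.372 -1.79 -3.324
vertex 3.667 -0.792 -2.585
endloop
endfacet
facet normal 0.178 -0.800 -0.573
outer loop
vertex 3.372 -1.79 -3.324
vertex 3.873 -1.728 -3.255
vertex 3.505 -1.984 -3.012
endloop
endfacet
facet normal -0.923 -0.013 0.385
outer loop
vertex 3.372 -1.79 -3.324
vertex 3.505 -1.984 -3.012
vertex 3.667 -0.792 -2.585
endloop
endfacet
facet normal 0.177 -0.799 -0.574
outer loop
vertex 3.505 -1.984 -3.012
vertex 3.873 -1.728 -3.255
vertex 3.854 -2.028 -2.843
endloop
endfacet
facet normal -0.447 -0.247 0.860
outer loop
vertex 3.505 -1.984 -3.012
vertex 3.854 -2.028 -2.843
vertex 3.667 -0.792 -2.585
endloop
endfacet
facet normal 0.177 -0.800 -0.574
outer loop
vertex 3.854 -2.028 -2.843
vertex 3.873 -1.728 -3.255
vertex 4.214 -1.896 -2.916
endloop
endfacet
facet normal 0.252 -0.161 0.954
outer loop
vertex 3.854 -2.028 -2.843
vertex 4.214 -1.896 -2.916
vertex 3.667 -0.792 -2.585
endloop
endfacet
facet normal -0.024 0.416 0.909
outer loop
vertex 3.366 1.448 -1.683
vertex 3.521 0.6 -1.291
vertex 4.252 1.154 -1.525
endloop
endfacet
facet normal 0.217 0.880 0.423
outer loop
vertex 3.366 1.448 -1.683
vertex 4.252 1.154 -1.525
vertex 4.036 1.596 -2.334
endloop
endfacet
facet normal -0.287 0.955 -0.078
outer loop
vertex 3.366 1.448 -1.683
vertex 4.036 1.596 -2.334
vertex 3.173 1.315 -2.599
endloop
endfacet
facet normal -0.838 0.537 0.098
outer loop
vertex 3.366 1.448 -1.683
vertex 3.173 1.315 -2.599
vertex 2.854 0.7 -1.955
endloop
endfacet
facet normal -0.675 0.204 0.709
outer loop
vertex 3.366 1.448 -1.683
vertex 2.854 0.7 -1.955
vertex 3.521 0.6 -1.291
endloop
endfacet
facet normal 0.794 0.597 0.114
outer loop
vertex 4.036 1.596 -2.334
vertex 4.252 1.154 -1.525
vertex 4.606 0.84 -2.345
endloop
endfacet
facet normal 0.406 -0.155 0.901
outer loop
vertex 4.252 1.154 -1.525
vertex 3.521 0.6 -1.291
vertex 4.287 0.225 -1.701
endloop
endfacet
facet normal -0.648 -0.497 0.576
outer loop
vertex 3.521 0.6 -1.291
vertex 2.854 0.7 -1.955
vertex 3.424 -0.056 -1.966
endloop
endfacet
facet normal -0.911 0.043 -0.410
outer loop
vertex 2.854 0.7 -1.955
vertex 3.173 1.315 -2.599
vertex 3.208 0.386 -2.775
endloop
endfacet
facet normal -0.020 0.718 -0.695
outer loop
vertex 3.173 1.315 -2.599
vertex 4.036 1.596 -2.334
vertex 3.939 0.94 -3.009
endloop
endfacet
facet normal 0.838 -0.537 -0.098
outer loop
vertex 4.094 0.092 -2.617
vertex 4.606 0.84 -2.345
vertex 4.287 0.225 -1.701
endloop
endfacet
facet normal 0.287 -0.955 0.078
outer loop
vertex 4.094 0.092 -2.617
vertex 4.287 0.225 -1.701
vertex 3.424 -0.056 -1.966
endloop
endfacet
facet normal -0.217 -0.880 -0.423
outer loop
vertex 4.094 0.092 -2.617
vertex 3.424 -0.056 -1.966
vertex 3.208 0.386 -2.775
endloop
endfacet
facet normal 0.024 -0.416 -0.909
outer loop
vertex 4.094 0.092 -2.617
vertex 3.208 0.386 -2.775
vertex 3.939 0.94 -3.009
endloop
endfacet
facet normal 0.675 -0.204 -0.709
outer loop
vertex 4.094 0.092 -2.617
vertex 3.939 0.94 -3.009
vertex 4.606 0.84 -2.345
endloop
endfacet
facet normal 0.911 -0.043 0.410
outer loop
vertex 4.287 0.225 -1.701
vertex 4.606 0.84 -2.345
vertex 4.252 1.154 -1.525
endloop
endfacet
facet normal 0.020 -0.718 0.695
outer loop
vertex 3.424 -0.056 -1.966
vertex 4.287 0.225 -1.701
vertex 3.521 0.6 -1.291
endloop
endfacet
facet normal -0.794 -0.597 -0.114
outer loop
vertex 3.208 0.386 -2.775
vertex 3.424 -0.056 -1.966
vertex 2.854 0.7 -1.955
endloop
endfacet
facet normal -0.406 0.155 -0.901
outer loop
vertex 3.939 0.94 -3.009
vertex 3.208 0.386 -2.775
vertex 3.173 1.315 -2.599
endloop
endfacet
facet normal 0.648 0.497 -0.576
outer loop
vertex 4.606 0.84 -2.345
vertex 3.939 0.94 -3.009
vertex 4.036 1.596 -2.334
endloop
endfacet

endsolid


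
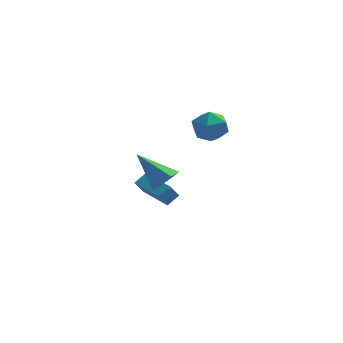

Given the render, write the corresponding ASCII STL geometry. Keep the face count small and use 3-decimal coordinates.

solid 
facet normal 0.713 -0.293 -0.638
outer loop
vertex -0.961 -3.39 3.266
vertex -1.291 -2.897 2.671
vertex -0.703 -2.594 3.189
endloop
endfacet
facet normal 0.371 -0.030 0.928
outer loop
vertex -0.961 -3.39 3.266
vertex -0.703 -2.594 3.189
vertex -2.829 -2.263 4.049
endloop
endfacet
facet normal 0.713 -0.294 -0.637
outer loop
vertex -0.703 -2.594 3.189
vertex -1.291 -2.897 2.671
vertex -1.032 -2.101 2.594
endloop
endfacet
facet normal 0.324 0.809 0.491
outer loop
vertex -0.703 -2.594 3.189
vertex -1.032 -2.101 2.594
vertex -2.829 -2.263 4.049
endloop
endfacet
facet normal 0.712 -0.293 -0.638
outer loop
vertex -1.032 -2.101 2.594
vertex -1.291 -2.897 2.671
vertex -1.621 -2.404 2.076
endloop
endfacet
facet normal -0.274 0.933 -0.234
outer loop
vertex -1.032 -2.101 2.594
vertex -1.621 -2.404 2.076
vertex -2.829 -2.263 4.049
endloop
endfacet
facet normal 0.712 -0.294 -0.638
outer loop
vertex -1.621 -2.404 2.076
vertex -1.291 -2.897 2.671
vertex -1.879 -3.199 2.154
endloop
endfacet
facet normal -0.826 0.217 -0.521
outer loop
vertex -1.621 -2.404 2.076
vertex -1.879 -3.199 2.154
vertex -2.829 -2.263 4.049
endloop
endfacet
facet normal 0.712 -0.293 -0.638
outer loop
vertex -1.879 -3.199 2.154
vertex -1.291 -2.897 2.671
vertex -1.549 -3.692 2.748
endloop
endfacet
facet normal -0.779 -0.622 -0.083
outer loop
vertex -1.879 -3.199 2.154
vertex -1.549 -3.692 2.748
vertex -2.829 -2.263 4.049
endloop
endfacet
facet normal 0.712 -0.293 -0.638
outer loop
vertex -1.549 -3.692 2.748
vertex -1.291 -2.897 2.671
vertex -0.961 -3.39 3.266
endloop
endfacet
facet normal -0.181 -0.746 0.641
outer loop
vertex -1.549 -3.692 2.748
vertex -0.961 -3.39 3.266
vertex -2.829 -2.263 4.049
endloop
endfacet
facet normal 0.540 0.198 0.818
outer loop
vertex 0.481 4.587 3.66
vertex -0.125 3.852 4.238
vertex 0.798 3.52 3.709
endloop
endfacet
facet normal 0.930 0.287 0.228
outer loop
vertex 0.481 4.587 3.66
vertex 0.798 3.52 3.709
vertex 0.863 4.076 2.746
endloop
endfacet
facet normal 0.607 0.774 -0.179
outer loop
vertex 0.481 4.587 3.66
vertex 0.863 4.076 2.746
vertex -0.021 4.753 2.679
endloop
endfacet
facet normal 0.016 0.987 0.159
outer loop
vertex 0.481 4.587 3.66
vertex -0.021 4.753 2.679
vertex -0.631 4.614 3.601
endloop
endfacet
facet normal -0.026 0.631 0.775
outer loop
vertex 0.481 4.587 3.66
vertex -0.631 4.614 3.601
vertex -0.125 3.852 4.238
endloop
endfacet
facet normal 0.934 -0.333 -0.129
outer loop
vertex 0.863 4.076 2.746
vertex 0.798 3.52 3.709
vertex 0.491 3.026 2.759
endloop
endfacet
facet normal 0.303 -0.475 0.826
outer loop
vertex 0.798 3.52 3.709
vertex -0.125 3.852 4.238
vertex -0.119 2.887 3.681
endloop
endfacet
facet normal -0.613 0.226 0.757
outer loop
vertex -0.125 3.852 4.238
vertex -0.631 4.614 3.601
vertex -1.003 3.564 3.614
endloop
endfacet
facet normal -0.546 0.802 -0.241
outer loop
vertex -0.631 4.614 3.601
vertex -0.021 4.753 2.679
vertex -0.938 4.12 2.651
endloop
endfacet
facet normal 0.410 0.458 -0.789
outer loop
vertex -0.021 4.753 2.679
vertex 0.863 4.076 2.746
vertex -0.015 3.788 2.122
endloop
endfacet
facet normal -0.016 -0.987 -0.159
outer loop
vertex -0.621 3.053 2.7
vertex 0.491 3.026 2.759
vertex -0.119 2.887 3.681
endloop
endfacet
facet normal -0.607 -0.774 0.179
outer loop
vertex -0.621 3.053 2.7
vertex -0.119 2.887 3.681
vertex -1.003 3.564 3.614
endloop
endfacet
facet normal -0.930 -0.287 -0.228
outer loop
vertex -0.621 3.053 2.7
vertex -1.003 3.564 3.614
vertex -0.938 4.12 2.651
endloop
endfacet
facet normal -0.540 -0.198 -0.818
outer loop
vertex -0.621 3.053 2.7
vertex -0.938 4.12 2.651
vertex -0.015 3.788 2.122
endloop
endfacet
facet normal 0.026 -0.631 -0.775
outer loop
vertex -0.621 3.053 2.7
vertex -0.015 3.788 2.122
vertex 0.491 3.026 2.759
endloop
endfacet
facet normal 0.546 -0.802 0.241
outer loop
vertex -0.119 2.887 3.681
vertex 0.491 3.026 2.759
vertex 0.798 3.52 3.709
endloop
endfacet
facet normal -0.410 -0.458 0.789
outer loop
vertex -1.003 3.564 3.614
vertex -0.119 2.887 3.681
vertex -0.125 3.852 4.238
endloop
endfacet
facet normal -0.934 0.333 0.129
outer loop
vertex -0.938 4.12 2.651
vertex -1.003 3.564 3.614
vertex -0.631 4.614 3.601
endloop
endfacet
facet normal -0.303 0.475 -0.826
outer loop
vertex -0.015 3.788 2.122
vertex -0.938 4.12 2.651
vertex -0.021 4.753 2.679
endloop
endfacet
facet normal 0.613 -0.226 -0.757
outer loop
vertex 0.491 3.026 2.759
vertex -0.015 3.788 2.122
vertex 0.863 4.076 2.746
endloop
endfacet
facet normal -0.717 0.696 0.032
outer loop
vertex -3.023 1.356 0.771
vertex -2.649 1.78 -0.066
vertex -3.531 0.855 0.291
endloop
endfacet
facet normal -0.370 -0.419 0.829
outer loop
vertex -2.031 -0.6 0.226
vertex -3.023 1.356 0.771
vertex -3.531 0.855 0.291
endloop
endfacet
facet normal -0.718 0.696 0.030
outer loop
vertex -3.531 0.855 0.291
vertex -2.649 1.78 -0.066
vertex -3.156 1.278 -0.546
endloop
endfacet
facet normal -0.590 -0.583 -0.559
outer loop
vertex -3.156 1.278 -0.546
vertex -2.031 -0.6 0.226
vertex -3.531 0.855 0.291
endloop
endfacet
facet normal 0.590 0.583 0.559
outer loop
vertex -3.023 1.356 0.771
vertex -1.149 0.325 -0.131
vertex -2.649 1.78 -0.066
endloop
endfacet
facet normal -0.370 -0.419 0.829
outer loop
vertex -1.524 -0.098 0.706
vertex -3.023 1.356 0.771
vertex -2.031 -0.6 0.226
endloop
endfacet
facet normal 0.590 0.583 0.559
outer loop
vertex -1.524 -0.098 0.706
vertex -1.149 0.325 -0.131
vertex -3.023 1.356 0.771
endloop
endfacet
facet normal 0.370 0.419 -0.829
outer loop
vertex -2.649 1.78 -0.066
vertex -1.149 0.325 -0.131
vertex -3.156 1.278 -0.546
endloop
endfacet
facet normal -0.590 -0.583 -0.559
outer loop
vertex -1.657 -0.176 -0.611
vertex -2.031 -0.6 0.226
vertex -3.156 1.278 -0.546
endloop
endfacet
facet normal 0.370 0.419 -0.829
outer loop
vertex -3.156 1.278 -0.546
vertex -1.149 0.325 -0.131
vertex -1.657 -0.176 -0.611
endloop
endfacet
facet normal 0.718 -0.695 -0.031
outer loop
vertex -1.657 -0.176 -0.611
vertex -1.524 -0.098 0.706
vertex -2.031 -0.6 0.226
endloop
endfacet
facet normal 0.717 -0.697 -0.031
outer loop
vertex -1.149 0.325 -0.131
vertex -1.524 -0.098 0.706
vertex -1.657 -0.176 -0.611
endloop
endfacet

endsolid


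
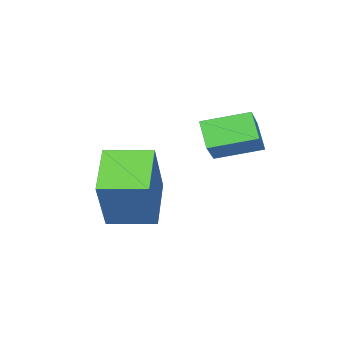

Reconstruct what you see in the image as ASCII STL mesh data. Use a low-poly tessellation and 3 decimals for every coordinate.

solid 
facet normal -0.564 0.789 0.243
outer loop
vertex 0.879 -1.08 0.623
vertex 1.967 -0.586 1.547
vertex 1.275 -0.57 -0.115
endloop
endfacet
facet normal -0.720 -0.327 -0.612
outer loop
vertex 2.093 -1.714 -0.467
vertex 0.879 -1.08 0.623
vertex 1.275 -0.57 -0.115
endloop
endfacet
facet normal -0.565 0.789 0.243
outer loop
vertex 1.275 -0.57 -0.115
vertex 1.967 -0.586 1.547
vertex 2.362 -0.076 0.809
endloop
endfacet
facet normal 0.403 0.520 -0.753
outer loop
vertex 2.362 -0.076 0.809
vertex 2.093 -1.714 -0.467
vertex 1.275 -0.57 -0.115
endloop
endfacet
facet normal -0.403 -0.520 0.753
outer loop
vertex 0.879 -1.08 0.623
vertex 2.785 -1.73 1.195
vertex 1.967 -0.586 1.547
endloop
endfacet
facet normal -0.720 -0.327 -0.612
outer loop
vertex 1.698 -2.224 0.271
vertex 0.879 -1.08 0.623
vertex 2.093 -1.714 -0.467
endloop
endfacet
facet normal -0.403 -0.520 0.753
outer loop
vertex 1.698 -2.224 0.271
vertex 2.785 -1.73 1.195
vertex 0.879 -1.08 0.623
endloop
endfacet
facet normal 0.720 0.327 0.612
outer loop
vertex 1.967 -0.586 1.547
vertex 2.785 -1.73 1.195
vertex 2.362 -0.076 0.809
endloop
endfacet
facet normal 0.403 0.520 -0.753
outer loop
vertex 3.181 -1.22 0.457
vertex 2.093 -1.714 -0.467
vertex 2.362 -0.076 0.809
endloop
endfacet
facet normal 0.720 0.327 0.612
outer loop
vertex 2.362 -0.076 0.809
vertex 2.785 -1.73 1.195
vertex 3.181 -1.22 0.457
endloop
endfacet
facet normal 0.565 -0.789 -0.243
outer loop
vertex 3.181 -1.22 0.457
vertex 1.698 -2.224 0.271
vertex 2.093 -1.714 -0.467
endloop
endfacet
facet normal 0.565 -0.789 -0.242
outer loop
vertex 2.785 -1.73 1.195
vertex 1.698 -2.224 0.271
vertex 3.181 -1.22 0.457
endloop
endfacet
facet normal -0.764 -0.439 0.473
outer loop
vertex 3.747 -4.286 -0.193
vertex 3.064 -3.01 -0.111
vertex 2.838 -4.657 -2.004
endloop
endfacet
facet normal 0.472 -0.880 -0.056
outer loop
vertex 4.136 -3.91 -2.809
vertex 3.747 -4.286 -0.193
vertex 2.838 -4.657 -2.004
endloop
endfacet
facet normal -0.764 -0.439 0.473
outer loop
vertex 2.838 -4.657 -2.004
vertex 3.064 -3.01 -0.111
vertex 2.155 -3.381 -1.922
endloop
endfacet
facet normal -0.442 -0.180 -0.879
outer loop
vertex 2.155 -3.381 -1.922
vertex 4.136 -3.91 -2.809
vertex 2.838 -4.657 -2.004
endloop
endfacet
facet normal 0.442 0.180 0.879
outer loop
vertex 3.747 -4.286 -0.193
vertex 4.362 -2.263 -0.916
vertex 3.064 -3.01 -0.111
endloop
endfacet
facet normal 0.472 -0.880 -0.056
outer loop
vertex 5.045 -3.539 -0.998
vertex 3.747 -4.286 -0.193
vertex 4.136 -3.91 -2.809
endloop
endfacet
facet normal 0.442 0.180 0.879
outer loop
vertex 5.045 -3.539 -0.998
vertex 4.362 -2.263 -0.916
vertex 3.747 -4.286 -0.193
endloop
endfacet
facet normal -0.472 0.880 0.056
outer loop
vertex 3.064 -3.01 -0.111
vertex 4.362 -2.263 -0.916
vertex 2.155 -3.381 -1.922
endloop
endfacet
facet normal -0.442 -0.180 -0.879
outer loop
vertex 3.453 -2.634 -2.727
vertex 4.136 -3.91 -2.809
vertex 2.155 -3.381 -1.922
endloop
endfacet
facet normal -0.472 0.880 0.056
outer loop
vertex 2.155 -3.381 -1.922
vertex 4.362 -2.263 -0.916
vertex 3.453 -2.634 -2.727
endloop
endfacet
facet normal 0.764 0.439 -0.473
outer loop
vertex 3.453 -2.634 -2.727
vertex 5.045 -3.539 -0.998
vertex 4.136 -3.91 -2.809
endloop
endfacet
facet normal 0.764 0.439 -0.473
outer loop
vertex 4.362 -2.263 -0.916
vertex 5.045 -3.539 -0.998
vertex 3.453 -2.634 -2.727
endloop
endfacet

endsolid


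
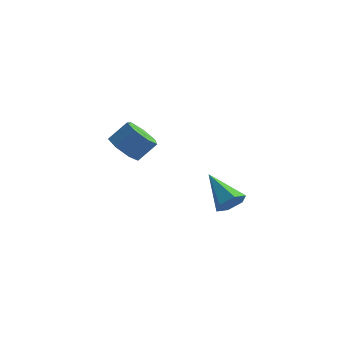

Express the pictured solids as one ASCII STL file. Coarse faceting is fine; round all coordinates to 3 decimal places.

solid 
facet normal 0.658 -0.566 -0.497
outer loop
vertex 4.179 -3.704 -1.363
vertex 3.567 -4.032 -1.8
vertex 3.946 -3.356 -2.068
endloop
endfacet
facet normal 0.449 0.851 0.272
outer loop
vertex 4.179 -3.704 -1.363
vertex 3.946 -3.356 -2.068
vertex 2.193 -2.848 -0.76
endloop
endfacet
facet normal 0.658 -0.566 -0.497
outer loop
vertex 3.946 -3.356 -2.068
vertex 3.567 -4.032 -1.8
vertex 3.334 -3.684 -2.504
endloop
endfacet
facet normal -0.115 0.864 -0.489
outer loop
vertex 3.946 -3.356 -2.068
vertex 3.334 -3.684 -2.504
vertex 2.193 -2.848 -0.76
endloop
endfacet
facet normal 0.656 -0.567 -0.498
outer loop
vertex 3.334 -3.684 -2.504
vertex 3.567 -4.032 -1.8
vertex 2.954 -4.359 -2.236
endloop
endfacet
facet normal -0.774 0.197 -0.601
outer loop
vertex 3.334 -3.684 -2.504
vertex 2.954 -4.359 -2.236
vertex 2.193 -2.848 -0.76
endloop
endfacet
facet normal 0.657 -0.566 -0.498
outer loop
vertex 2.954 -4.359 -2.236
vertex 3.567 -4.032 -1.8
vertex 3.188 -4.708 -1.531
endloop
endfacet
facet normal -0.872 -0.487 0.049
outer loop
vertex 2.954 -4.359 -2.236
vertex 3.188 -4.708 -1.531
vertex 2.193 -2.848 -0.76
endloop
endfacet
facet normal 0.658 -0.566 -0.497
outer loop
vertex 3.188 -4.708 -1.531
vertex 3.567 -4.032 -1.8
vertex 3.8 -4.38 -1.095
endloop
endfacet
facet normal -0.308 -0.500 0.809
outer loop
vertex 3.188 -4.708 -1.531
vertex 3.8 -4.38 -1.095
vertex 2.193 -2.848 -0.76
endloop
endfacet
facet normal 0.658 -0.566 -0.497
outer loop
vertex 3.8 -4.38 -1.095
vertex 3.567 -4.032 -1.8
vertex 4.179 -3.704 -1.363
endloop
endfacet
facet normal 0.352 0.168 0.921
outer loop
vertex 3.8 -4.38 -1.095
vertex 4.179 -3.704 -1.363
vertex 2.193 -2.848 -0.76
endloop
endfacet
facet normal -0.589 -0.406 -0.699
outer loop
vertex -2.615 1.508 -2.827
vertex -3.112 0.976 -2.099
vertex -3.324 1.915 -2.466
endloop
endfacet
facet normal 0.154 0.792 -0.591
outer loop
vertex -2.615 1.508 -2.827
vertex -3.324 1.915 -2.466
vertex -1.791 2.077 -1.849
endloop
endfacet
facet normal 0.153 0.793 -0.589
outer loop
vertex -1.791 2.077 -1.849
vertex -3.324 1.915 -2.466
vertex -2.5 2.483 -1.487
endloop
endfacet
facet normal 0.589 0.405 0.699
outer loop
vertex -1.791 2.077 -1.849
vertex -2.5 2.483 -1.487
vertex -2.288 1.544 -1.121
endloop
endfacet
facet normal -0.589 -0.406 -0.699
outer loop
vertex -3.324 1.915 -2.466
vertex -3.112 0.976 -2.099
vertex -3.874 1.614 -1.828
endloop
endfacet
facet normal -0.525 0.850 -0.051
outer loop
vertex -3.324 1.915 -2.466
vertex -3.874 1.614 -1.828
vertex -2.5 2.483 -1.487
endloop
endfacet
facet normal -0.525 0.850 -0.051
outer loop
vertex -2.5 2.483 -1.487
vertex -3.874 1.614 -1.828
vertex -3.05 2.182 -0.85
endloop
endfacet
facet normal 0.588 0.406 0.700
outer loop
vertex -2.5 2.483 -1.487
vertex -3.05 2.182 -0.85
vertex -2.288 1.544 -1.121
endloop
endfacet
facet normal -0.588 -0.406 -0.699
outer loop
vertex -3.874 1.614 -1.828
vertex -3.112 0.976 -2.099
vertex -3.85 0.833 -1.395
endloop
endfacet
facet normal -0.808 0.267 0.526
outer loop
vertex -3.874 1.614 -1.828
vertex -3.85 0.833 -1.395
vertex -3.05 2.182 -0.85
endloop
endfacet
facet normal -0.808 0.267 0.525
outer loop
vertex -3.05 2.182 -0.85
vertex -3.85 0.833 -1.395
vertex -3.026 1.401 -0.416
endloop
endfacet
facet normal 0.589 0.406 0.699
outer loop
vertex -3.05 2.182 -0.85
vertex -3.026 1.401 -0.416
vertex -2.288 1.544 -1.121
endloop
endfacet
facet normal -0.588 -0.406 -0.699
outer loop
vertex -3.85 0.833 -1.395
vertex -3.112 0.976 -2.099
vertex -3.27 0.159 -1.492
endloop
endfacet
facet normal -0.483 -0.517 0.707
outer loop
vertex -3.85 0.833 -1.395
vertex -3.27 0.159 -1.492
vertex -3.026 1.401 -0.416
endloop
endfacet
facet normal -0.482 -0.518 0.707
outer loop
vertex -3.026 1.401 -0.416
vertex -3.27 0.159 -1.492
vertex -2.446 0.728 -0.513
endloop
endfacet
facet normal 0.589 0.407 0.699
outer loop
vertex -3.026 1.401 -0.416
vertex -2.446 0.728 -0.513
vertex -2.288 1.544 -1.121
endloop
endfacet
facet normal -0.588 -0.406 -0.700
outer loop
vertex -3.27 0.159 -1.492
vertex -3.112 0.976 -2.099
vertex -2.571 0.101 -2.046
endloop
endfacet
facet normal 0.206 -0.911 0.356
outer loop
vertex -3.27 0.159 -1.492
vertex -2.571 0.101 -2.046
vertex -2.446 0.728 -0.513
endloop
endfacet
facet normal 0.206 -0.912 0.356
outer loop
vertex -2.446 0.728 -0.513
vertex -2.571 0.101 -2.046
vertex -1.747 0.669 -1.068
endloop
endfacet
facet normal 0.589 0.406 0.699
outer loop
vertex -2.446 0.728 -0.513
vertex -1.747 0.669 -1.068
vertex -2.288 1.544 -1.121
endloop
endfacet
facet normal -0.589 -0.407 -0.698
outer loop
vertex -2.571 0.101 -2.046
vertex -3.112 0.976 -2.099
vertex -2.28 0.701 -2.641
endloop
endfacet
facet normal 0.739 -0.620 -0.263
outer loop
vertex -2.571 0.101 -2.046
vertex -2.28 0.701 -2.641
vertex -1.747 0.669 -1.068
endloop
endfacet
facet normal 0.740 -0.619 -0.263
outer loop
vertex -1.747 0.669 -1.068
vertex -2.28 0.701 -2.641
vertex -1.456 1.27 -1.662
endloop
endfacet
facet normal 0.588 0.406 0.699
outer loop
vertex -1.747 0.669 -1.068
vertex -1.456 1.27 -1.662
vertex -2.288 1.544 -1.121
endloop
endfacet
facet normal -0.589 -0.406 -0.699
outer loop
vertex -2.28 0.701 -2.641
vertex -3.112 0.976 -2.099
vertex -2.615 1.508 -2.827
endloop
endfacet
facet normal 0.716 0.140 -0.684
outer loop
vertex -2.28 0.701 -2.641
vertex -2.615 1.508 -2.827
vertex -1.456 1.27 -1.662
endloop
endfacet
facet normal 0.716 0.139 -0.684
outer loop
vertex -1.456 1.27 -1.662
vertex -2.615 1.508 -2.827
vertex -1.791 2.077 -1.849
endloop
endfacet
facet normal 0.588 0.406 0.699
outer loop
vertex -1.456 1.27 -1.662
vertex -1.791 2.077 -1.849
vertex -2.288 1.544 -1.121
endloop
endfacet

endsolid


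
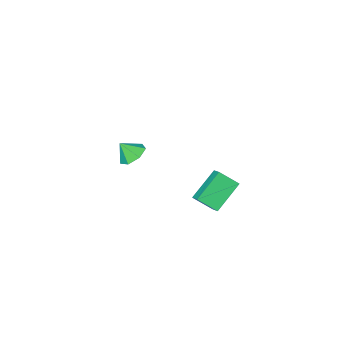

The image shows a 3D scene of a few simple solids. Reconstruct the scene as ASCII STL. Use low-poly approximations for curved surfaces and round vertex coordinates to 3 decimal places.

solid 
facet normal -0.483 0.371 -0.793
outer loop
vertex -0.599 -3.684 0.749
vertex -1.286 -3.573 1.22
vertex -0.653 -3.039 1.084
endloop
endfacet
facet normal 0.991 0.013 0.135
outer loop
vertex -0.599 -3.684 0.749
vertex -0.653 -3.039 1.084
vertex -0.774 -3.967 2.06
endloop
endfacet
facet normal -0.483 0.371 -0.793
outer loop
vertex -0.653 -3.039 1.084
vertex -1.286 -3.573 1.22
vertex -1.183 -2.796 1.521
endloop
endfacet
facet normal 0.677 0.489 0.549
outer loop
vertex -0.653 -3.039 1.084
vertex -1.183 -2.796 1.521
vertex -0.774 -3.967 2.06
endloop
endfacet
facet normal -0.484 0.371 -0.793
outer loop
vertex -1.183 -2.796 1.521
vertex -1.286 -3.573 1.22
vertex -1.791 -3.138 1.732
endloop
endfacet
facet normal 0.066 0.436 0.897
outer loop
vertex -1.183 -2.796 1.521
vertex -1.791 -3.138 1.732
vertex -0.774 -3.967 2.06
endloop
endfacet
facet normal -0.484 0.372 -0.793
outer loop
vertex -1.791 -3.138 1.732
vertex -1.286 -3.573 1.22
vertex -2.019 -3.808 1.557
endloop
endfacet
facet normal -0.384 -0.109 0.917
outer loop
vertex -1.791 -3.138 1.732
vertex -2.019 -3.808 1.557
vertex -0.774 -3.967 2.06
endloop
endfacet
facet normal -0.484 0.372 -0.792
outer loop
vertex -2.019 -3.808 1.557
vertex -1.286 -3.573 1.22
vertex -1.695 -4.301 1.128
endloop
endfacet
facet normal -0.333 -0.734 0.592
outer loop
vertex -2.019 -3.808 1.557
vertex -1.695 -4.301 1.128
vertex -0.774 -3.967 2.06
endloop
endfacet
facet normal -0.483 0.371 -0.793
outer loop
vertex -1.695 -4.301 1.128
vertex -1.286 -3.573 1.22
vertex -1.063 -4.246 0.769
endloop
endfacet
facet normal 0.180 -0.969 0.169
outer loop
vertex -1.695 -4.301 1.128
vertex -1.063 -4.246 0.769
vertex -0.774 -3.967 2.06
endloop
endfacet
facet normal -0.484 0.371 -0.793
outer loop
vertex -1.063 -4.246 0.769
vertex -1.286 -3.573 1.22
vertex -0.599 -3.684 0.749
endloop
endfacet
facet normal 0.770 -0.637 -0.035
outer loop
vertex -1.063 -4.246 0.769
vertex -0.599 -3.684 0.749
vertex -0.774 -3.967 2.06
endloop
endfacet
facet normal -0.778 -0.144 0.611
outer loop
vertex -2.067 2.271 3.46
vertex -1.865 2.947 3.876
vertex -2.778 2.942 2.713
endloop
endfacet
facet normal -0.246 -0.826 -0.508
outer loop
vertex -1.315 3.213 1.564
vertex -2.067 2.271 3.46
vertex -2.778 2.942 2.713
endloop
endfacet
facet normal -0.778 -0.144 0.611
outer loop
vertex -2.778 2.942 2.713
vertex -1.865 2.947 3.876
vertex -2.576 3.619 3.13
endloop
endfacet
facet normal -0.578 0.546 -0.607
outer loop
vertex -2.576 3.619 3.13
vertex -1.315 3.213 1.564
vertex -2.778 2.942 2.713
endloop
endfacet
facet normal 0.578 -0.546 0.607
outer loop
vertex -2.067 2.271 3.46
vertex -0.402 3.218 2.727
vertex -1.865 2.947 3.876
endloop
endfacet
facet normal -0.247 -0.825 -0.508
outer loop
vertex -0.604 2.541 2.31
vertex -2.067 2.271 3.46
vertex -1.315 3.213 1.564
endloop
endfacet
facet normal 0.578 -0.546 0.607
outer loop
vertex -0.604 2.541 2.31
vertex -0.402 3.218 2.727
vertex -2.067 2.271 3.46
endloop
endfacet
facet normal 0.246 0.825 0.508
outer loop
vertex -1.865 2.947 3.876
vertex -0.402 3.218 2.727
vertex -2.576 3.619 3.13
endloop
endfacet
facet normal -0.578 0.546 -0.607
outer loop
vertex -1.113 3.889 1.98
vertex -1.315 3.213 1.564
vertex -2.576 3.619 3.13
endloop
endfacet
facet normal 0.246 0.826 0.507
outer loop
vertex -2.576 3.619 3.13
vertex -0.402 3.218 2.727
vertex -1.113 3.889 1.98
endloop
endfacet
facet normal 0.778 0.144 -0.612
outer loop
vertex -1.113 3.889 1.98
vertex -0.604 2.541 2.31
vertex -1.315 3.213 1.564
endloop
endfacet
facet normal 0.778 0.144 -0.611
outer loop
vertex -0.402 3.218 2.727
vertex -0.604 2.541 2.31
vertex -1.113 3.889 1.98
endloop
endfacet

endsolid


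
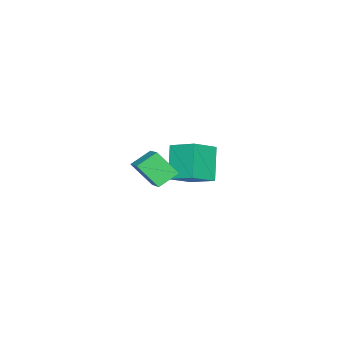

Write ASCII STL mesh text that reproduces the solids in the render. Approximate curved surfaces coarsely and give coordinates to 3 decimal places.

solid 
facet normal -0.710 -0.569 -0.416
outer loop
vertex 2.454 -3.523 -1.676
vertex 1.742 -3.029 -1.137
vertex 2.322 -2.638 -2.661
endloop
endfacet
facet normal 0.698 -0.484 -0.528
outer loop
vertex 3.478 -1.711 -1.983
vertex 2.454 -3.523 -1.676
vertex 2.322 -2.638 -2.661
endloop
endfacet
facet normal -0.709 -0.569 -0.416
outer loop
vertex 2.322 -2.638 -2.661
vertex 1.742 -3.029 -1.137
vertex 1.61 -2.145 -2.122
endloop
endfacet
facet normal -0.100 0.665 -0.740
outer loop
vertex 1.61 -2.145 -2.122
vertex 3.478 -1.711 -1.983
vertex 2.322 -2.638 -2.661
endloop
endfacet
facet normal 0.099 -0.665 0.740
outer loop
vertex 2.454 -3.523 -1.676
vertex 2.898 -2.102 -0.459
vertex 1.742 -3.029 -1.137
endloop
endfacet
facet normal 0.698 -0.484 -0.528
outer loop
vertex 3.61 -2.595 -0.998
vertex 2.454 -3.523 -1.676
vertex 3.478 -1.711 -1.983
endloop
endfacet
facet normal 0.100 -0.665 0.740
outer loop
vertex 3.61 -2.595 -0.998
vertex 2.898 -2.102 -0.459
vertex 2.454 -3.523 -1.676
endloop
endfacet
facet normal -0.698 0.484 0.528
outer loop
vertex 1.742 -3.029 -1.137
vertex 2.898 -2.102 -0.459
vertex 1.61 -2.145 -2.122
endloop
endfacet
facet normal -0.099 0.665 -0.740
outer loop
vertex 2.766 -1.217 -1.444
vertex 3.478 -1.711 -1.983
vertex 1.61 -2.145 -2.122
endloop
endfacet
facet normal -0.698 0.484 0.528
outer loop
vertex 1.61 -2.145 -2.122
vertex 2.898 -2.102 -0.459
vertex 2.766 -1.217 -1.444
endloop
endfacet
facet normal 0.709 0.569 0.416
outer loop
vertex 2.766 -1.217 -1.444
vertex 3.61 -2.595 -0.998
vertex 3.478 -1.711 -1.983
endloop
endfacet
facet normal 0.709 0.569 0.416
outer loop
vertex 2.898 -2.102 -0.459
vertex 3.61 -2.595 -0.998
vertex 2.766 -1.217 -1.444
endloop
endfacet
facet normal -0.833 0.325 -0.449
outer loop
vertex -3.105 -3.698 -3.414
vertex -2.888 -2.452 -2.915
vertex -2.161 -3.281 -4.864
endloop
endfacet
facet normal -0.159 -0.917 -0.367
outer loop
vertex -1.012 -3.728 -4.245
vertex -3.105 -3.698 -3.414
vertex -2.161 -3.281 -4.864
endloop
endfacet
facet normal -0.833 0.324 -0.449
outer loop
vertex -2.161 -3.281 -4.864
vertex -2.888 -2.452 -2.915
vertex -1.945 -2.035 -4.365
endloop
endfacet
facet normal 0.530 0.234 -0.815
outer loop
vertex -1.945 -2.035 -4.365
vertex -1.012 -3.728 -4.245
vertex -2.161 -3.281 -4.864
endloop
endfacet
facet normal -0.530 -0.234 0.815
outer loop
vertex -3.105 -3.698 -3.414
vertex -1.739 -2.899 -2.296
vertex -2.888 -2.452 -2.915
endloop
endfacet
facet normal -0.159 -0.917 -0.367
outer loop
vertex -1.955 -4.145 -2.795
vertex -3.105 -3.698 -3.414
vertex -1.012 -3.728 -4.245
endloop
endfacet
facet normal -0.530 -0.235 0.815
outer loop
vertex -1.955 -4.145 -2.795
vertex -1.739 -2.899 -2.296
vertex -3.105 -3.698 -3.414
endloop
endfacet
facet normal 0.159 0.917 0.367
outer loop
vertex -2.888 -2.452 -2.915
vertex -1.739 -2.899 -2.296
vertex -1.945 -2.035 -4.365
endloop
endfacet
facet normal 0.530 0.234 -0.815
outer loop
vertex -0.795 -2.482 -3.746
vertex -1.012 -3.728 -4.245
vertex -1.945 -2.035 -4.365
endloop
endfacet
facet normal 0.159 0.917 0.367
outer loop
vertex -1.945 -2.035 -4.365
vertex -1.739 -2.899 -2.296
vertex -0.795 -2.482 -3.746
endloop
endfacet
facet normal 0.833 -0.325 0.448
outer loop
vertex -0.795 -2.482 -3.746
vertex -1.955 -4.145 -2.795
vertex -1.012 -3.728 -4.245
endloop
endfacet
facet normal 0.833 -0.324 0.449
outer loop
vertex -1.739 -2.899 -2.296
vertex -1.955 -4.145 -2.795
vertex -0.795 -2.482 -3.746
endloop
endfacet

endsolid


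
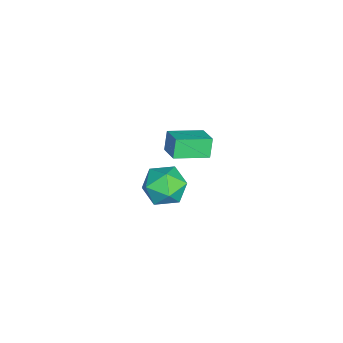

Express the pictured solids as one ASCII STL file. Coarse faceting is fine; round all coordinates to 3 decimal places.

solid 
facet normal -0.548 0.816 0.186
outer loop
vertex -1.136 0.993 -2.083
vertex -1.34 0.616 -1.032
vertex -0.435 1.27 -1.234
endloop
endfacet
facet normal -0.033 0.958 -0.286
outer loop
vertex -1.136 0.993 -2.083
vertex -0.435 1.27 -1.234
vertex -0.013 0.982 -2.248
endloop
endfacet
facet normal -0.119 0.523 -0.844
outer loop
vertex -1.136 0.993 -2.083
vertex -0.013 0.982 -2.248
vertex -0.657 0.149 -2.673
endloop
endfacet
facet normal -0.688 0.111 -0.717
outer loop
vertex -1.136 0.993 -2.083
vertex -0.657 0.149 -2.673
vertex -1.478 -0.077 -1.921
endloop
endfacet
facet normal -0.953 0.292 -0.080
outer loop
vertex -1.136 0.993 -2.083
vertex -1.478 -0.077 -1.921
vertex -1.34 0.616 -1.032
endloop
endfacet
facet normal 0.594 0.804 0.019
outer loop
vertex -0.013 0.982 -2.248
vertex -0.435 1.27 -1.234
vertex 0.478 0.597 -1.299
endloop
endfacet
facet normal -0.240 0.574 0.783
outer loop
vertex -0.435 1.27 -1.234
vertex -1.34 0.616 -1.032
vertex -0.343 0.371 -0.547
endloop
endfacet
facet normal -0.895 -0.274 0.352
outer loop
vertex -1.34 0.616 -1.032
vertex -1.478 -0.077 -1.921
vertex -0.987 -0.462 -0.972
endloop
endfacet
facet normal -0.466 -0.567 -0.679
outer loop
vertex -1.478 -0.077 -1.921
vertex -0.657 0.149 -2.673
vertex -0.565 -0.75 -1.986
endloop
endfacet
facet normal 0.455 0.100 -0.885
outer loop
vertex -0.657 0.149 -2.673
vertex -0.013 0.982 -2.248
vertex 0.34 -0.096 -2.188
endloop
endfacet
facet normal 0.688 -0.111 0.717
outer loop
vertex 0.136 -0.473 -1.137
vertex 0.478 0.597 -1.299
vertex -0.343 0.371 -0.547
endloop
endfacet
facet normal 0.119 -0.523 0.844
outer loop
vertex 0.136 -0.473 -1.137
vertex -0.343 0.371 -0.547
vertex -0.987 -0.462 -0.972
endloop
endfacet
facet normal 0.033 -0.958 0.286
outer loop
vertex 0.136 -0.473 -1.137
vertex -0.987 -0.462 -0.972
vertex -0.565 -0.75 -1.986
endloop
endfacet
facet normal 0.548 -0.816 -0.186
outer loop
vertex 0.136 -0.473 -1.137
vertex -0.565 -0.75 -1.986
vertex 0.34 -0.096 -2.188
endloop
endfacet
facet normal 0.953 -0.292 0.080
outer loop
vertex 0.136 -0.473 -1.137
vertex 0.34 -0.096 -2.188
vertex 0.478 0.597 -1.299
endloop
endfacet
facet normal 0.466 0.567 0.679
outer loop
vertex -0.343 0.371 -0.547
vertex 0.478 0.597 -1.299
vertex -0.435 1.27 -1.234
endloop
endfacet
facet normal -0.455 -0.100 0.885
outer loop
vertex -0.987 -0.462 -0.972
vertex -0.343 0.371 -0.547
vertex -1.34 0.616 -1.032
endloop
endfacet
facet normal -0.594 -0.804 -0.019
outer loop
vertex -0.565 -0.75 -1.986
vertex -0.987 -0.462 -0.972
vertex -1.478 -0.077 -1.921
endloop
endfacet
facet normal 0.240 -0.574 -0.783
outer loop
vertex 0.34 -0.096 -2.188
vertex -0.565 -0.75 -1.986
vertex -0.657 0.149 -2.673
endloop
endfacet
facet normal 0.895 0.274 -0.352
outer loop
vertex 0.478 0.597 -1.299
vertex 0.34 -0.096 -2.188
vertex -0.013 0.982 -2.248
endloop
endfacet
facet normal -0.822 -0.439 -0.363
outer loop
vertex 1.086 0.587 4.096
vertex 0.479 2.047 3.703
vertex 1.509 0.525 3.214
endloop
endfacet
facet normal 0.373 -0.896 0.242
outer loop
vertex 2.421 1.013 3.617
vertex 1.086 0.587 4.096
vertex 1.509 0.525 3.214
endloop
endfacet
facet normal -0.822 -0.439 -0.364
outer loop
vertex 1.509 0.525 3.214
vertex 0.479 2.047 3.703
vertex 0.902 1.986 2.821
endloop
endfacet
facet normal 0.431 -0.063 -0.900
outer loop
vertex 0.902 1.986 2.821
vertex 2.421 1.013 3.617
vertex 1.509 0.525 3.214
endloop
endfacet
facet normal -0.431 0.063 0.900
outer loop
vertex 1.086 0.587 4.096
vertex 1.391 2.535 4.106
vertex 0.479 2.047 3.703
endloop
endfacet
facet normal 0.372 -0.896 0.241
outer loop
vertex 1.998 1.074 4.499
vertex 1.086 0.587 4.096
vertex 2.421 1.013 3.617
endloop
endfacet
facet normal -0.431 0.063 0.900
outer loop
vertex 1.998 1.074 4.499
vertex 1.391 2.535 4.106
vertex 1.086 0.587 4.096
endloop
endfacet
facet normal -0.373 0.896 -0.241
outer loop
vertex 0.479 2.047 3.703
vertex 1.391 2.535 4.106
vertex 0.902 1.986 2.821
endloop
endfacet
facet normal 0.431 -0.063 -0.900
outer loop
vertex 1.814 2.473 3.224
vertex 2.421 1.013 3.617
vertex 0.902 1.986 2.821
endloop
endfacet
facet normal -0.372 0.896 -0.241
outer loop
vertex 0.902 1.986 2.821
vertex 1.391 2.535 4.106
vertex 1.814 2.473 3.224
endloop
endfacet
facet normal 0.821 0.439 0.364
outer loop
vertex 1.814 2.473 3.224
vertex 1.998 1.074 4.499
vertex 2.421 1.013 3.617
endloop
endfacet
facet normal 0.822 0.439 0.363
outer loop
vertex 1.391 2.535 4.106
vertex 1.998 1.074 4.499
vertex 1.814 2.473 3.224
endloop
endfacet

endsolid


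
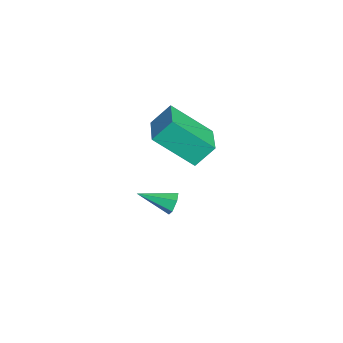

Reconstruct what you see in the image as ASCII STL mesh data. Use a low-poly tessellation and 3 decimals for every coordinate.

solid 
facet normal 0.162 0.925 -0.343
outer loop
vertex -0.425 2.301 -0.572
vertex -0.711 2.195 -0.994
vertex -0.937 2.392 -0.569
endloop
endfacet
facet normal 0.015 0.053 0.998
outer loop
vertex -0.425 2.301 -0.572
vertex -0.937 2.392 -0.569
vertex -0.949 0.825 -0.486
endloop
endfacet
facet normal 0.162 0.925 -0.343
outer loop
vertex -0.937 2.392 -0.569
vertex -0.711 2.195 -0.994
vertex -1.223 2.286 -0.99
endloop
endfacet
facet normal -0.831 0.036 0.555
outer loop
vertex -0.937 2.392 -0.569
vertex -1.223 2.286 -0.99
vertex -0.949 0.825 -0.486
endloop
endfacet
facet normal 0.162 0.925 -0.343
outer loop
vertex -1.223 2.286 -0.99
vertex -0.711 2.195 -0.994
vertex -0.997 2.089 -1.415
endloop
endfacet
facet normal -0.895 -0.286 -0.343
outer loop
vertex -1.223 2.286 -0.99
vertex -0.997 2.089 -1.415
vertex -0.949 0.825 -0.486
endloop
endfacet
facet normal 0.162 0.925 -0.343
outer loop
vertex -0.997 2.089 -1.415
vertex -0.711 2.195 -0.994
vertex -0.485 1.998 -1.419
endloop
endfacet
facet normal -0.111 -0.591 -0.799
outer loop
vertex -0.997 2.089 -1.415
vertex -0.485 1.998 -1.419
vertex -0.949 0.825 -0.486
endloop
endfacet
facet normal 0.162 0.925 -0.343
outer loop
vertex -0.485 1.998 -1.419
vertex -0.711 2.195 -0.994
vertex -0.199 2.104 -0.997
endloop
endfacet
facet normal 0.737 -0.574 -0.355
outer loop
vertex -0.485 1.998 -1.419
vertex -0.199 2.104 -0.997
vertex -0.949 0.825 -0.486
endloop
endfacet
facet normal 0.162 0.925 -0.343
outer loop
vertex -0.199 2.104 -0.997
vertex -0.711 2.195 -0.994
vertex -0.425 2.301 -0.572
endloop
endfacet
facet normal 0.801 -0.253 0.543
outer loop
vertex -0.199 2.104 -0.997
vertex -0.425 2.301 -0.572
vertex -0.949 0.825 -0.486
endloop
endfacet
facet normal -0.981 0.045 -0.187
outer loop
vertex -0.919 1.366 3.626
vertex -1.044 2.115 4.462
vertex -0.596 2.897 2.301
endloop
endfacet
facet normal 0.110 -0.664 -0.740
outer loop
vertex 0.964 2.825 2.598
vertex -0.919 1.366 3.626
vertex -0.596 2.897 2.301
endloop
endfacet
facet normal -0.981 0.045 -0.187
outer loop
vertex -0.596 2.897 2.301
vertex -1.044 2.115 4.462
vertex -0.721 3.646 3.137
endloop
endfacet
facet normal 0.157 0.747 -0.646
outer loop
vertex -0.721 3.646 3.137
vertex 0.964 2.825 2.598
vertex -0.596 2.897 2.301
endloop
endfacet
facet normal -0.157 -0.747 0.646
outer loop
vertex -0.919 1.366 3.626
vertex 0.516 2.043 4.759
vertex -1.044 2.115 4.462
endloop
endfacet
facet normal 0.110 -0.664 -0.740
outer loop
vertex 0.641 1.294 3.923
vertex -0.919 1.366 3.626
vertex 0.964 2.825 2.598
endloop
endfacet
facet normal -0.157 -0.747 0.646
outer loop
vertex 0.641 1.294 3.923
vertex 0.516 2.043 4.759
vertex -0.919 1.366 3.626
endloop
endfacet
facet normal -0.110 0.664 0.740
outer loop
vertex -1.044 2.115 4.462
vertex 0.516 2.043 4.759
vertex -0.721 3.646 3.137
endloop
endfacet
facet normal 0.157 0.747 -0.646
outer loop
vertex 0.839 3.574 3.434
vertex 0.964 2.825 2.598
vertex -0.721 3.646 3.137
endloop
endfacet
facet normal -0.110 0.664 0.740
outer loop
vertex -0.721 3.646 3.137
vertex 0.516 2.043 4.759
vertex 0.839 3.574 3.434
endloop
endfacet
facet normal 0.981 -0.045 0.187
outer loop
vertex 0.839 3.574 3.434
vertex 0.641 1.294 3.923
vertex 0.964 2.825 2.598
endloop
endfacet
facet normal 0.981 -0.045 0.187
outer loop
vertex 0.516 2.043 4.759
vertex 0.641 1.294 3.923
vertex 0.839 3.574 3.434
endloop
endfacet

endsolid
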